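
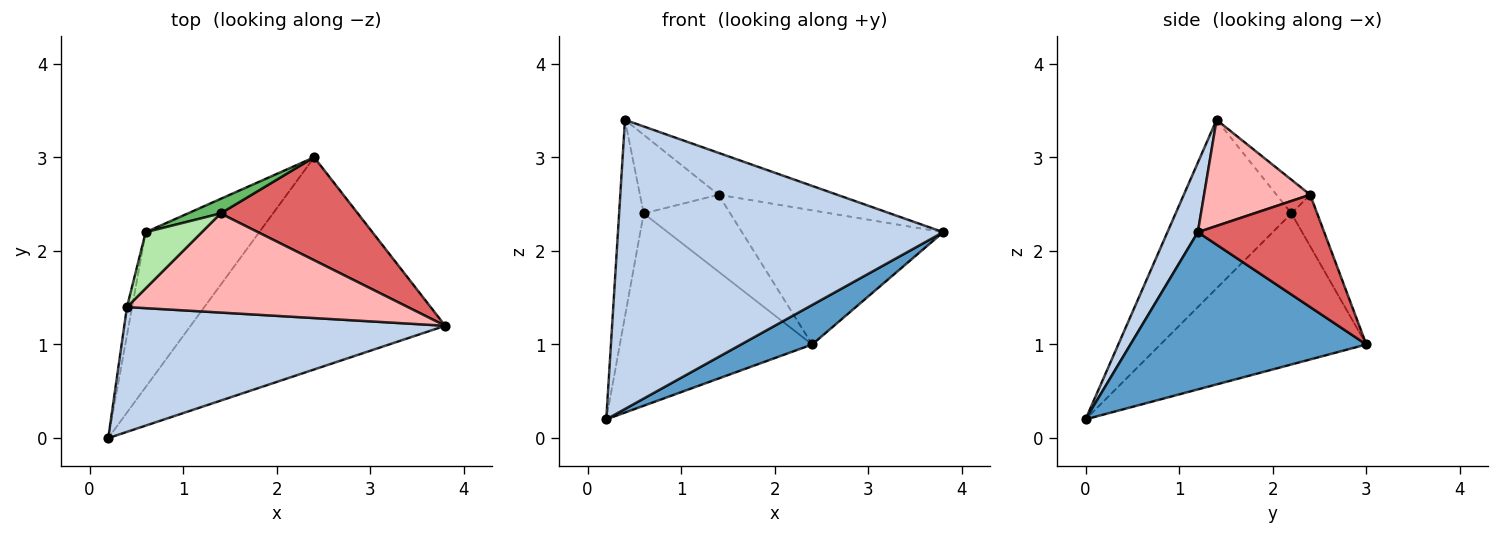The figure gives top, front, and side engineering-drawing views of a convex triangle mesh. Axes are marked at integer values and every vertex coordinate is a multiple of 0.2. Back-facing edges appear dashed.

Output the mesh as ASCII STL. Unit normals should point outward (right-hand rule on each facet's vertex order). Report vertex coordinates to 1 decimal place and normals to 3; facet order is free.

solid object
 facet normal 0.519 -0.157 -0.840
  outer loop
   vertex 2.4 3.0 1.0
   vertex 3.8 1.2 2.2
   vertex 0.2 0.0 0.2
  endloop
 endfacet
 facet normal 0.086 -0.915 0.395
  outer loop
   vertex 0.4 1.4 3.4
   vertex 0.2 0.0 0.2
   vertex 3.8 1.2 2.2
  endloop
 endfacet
 facet normal -0.640 0.598 -0.482
  outer loop
   vertex 0.6 2.2 2.4
   vertex 2.4 3.0 1.0
   vertex 0.2 0.0 0.2
  endloop
 endfacet
 facet normal -0.978 0.207 -0.030
  outer loop
   vertex 0.6 2.2 2.4
   vertex 0.2 0.0 0.2
   vertex 0.4 1.4 3.4
  endloop
 endfacet
 facet normal -0.280 0.943 0.178
  outer loop
   vertex 1.4 2.4 2.6
   vertex 2.4 3.0 1.0
   vertex 0.6 2.2 2.4
  endloop
 endfacet
 facet normal -0.329 0.768 0.549
  outer loop
   vertex 1.4 2.4 2.6
   vertex 0.6 2.2 2.4
   vertex 0.4 1.4 3.4
  endloop
 endfacet
 facet normal 0.446 0.710 0.545
  outer loop
   vertex 1.4 2.4 2.6
   vertex 3.8 1.2 2.2
   vertex 2.4 3.0 1.0
  endloop
 endfacet
 facet normal 0.329 0.367 0.870
  outer loop
   vertex 1.4 2.4 2.6
   vertex 0.4 1.4 3.4
   vertex 3.8 1.2 2.2
  endloop
 endfacet
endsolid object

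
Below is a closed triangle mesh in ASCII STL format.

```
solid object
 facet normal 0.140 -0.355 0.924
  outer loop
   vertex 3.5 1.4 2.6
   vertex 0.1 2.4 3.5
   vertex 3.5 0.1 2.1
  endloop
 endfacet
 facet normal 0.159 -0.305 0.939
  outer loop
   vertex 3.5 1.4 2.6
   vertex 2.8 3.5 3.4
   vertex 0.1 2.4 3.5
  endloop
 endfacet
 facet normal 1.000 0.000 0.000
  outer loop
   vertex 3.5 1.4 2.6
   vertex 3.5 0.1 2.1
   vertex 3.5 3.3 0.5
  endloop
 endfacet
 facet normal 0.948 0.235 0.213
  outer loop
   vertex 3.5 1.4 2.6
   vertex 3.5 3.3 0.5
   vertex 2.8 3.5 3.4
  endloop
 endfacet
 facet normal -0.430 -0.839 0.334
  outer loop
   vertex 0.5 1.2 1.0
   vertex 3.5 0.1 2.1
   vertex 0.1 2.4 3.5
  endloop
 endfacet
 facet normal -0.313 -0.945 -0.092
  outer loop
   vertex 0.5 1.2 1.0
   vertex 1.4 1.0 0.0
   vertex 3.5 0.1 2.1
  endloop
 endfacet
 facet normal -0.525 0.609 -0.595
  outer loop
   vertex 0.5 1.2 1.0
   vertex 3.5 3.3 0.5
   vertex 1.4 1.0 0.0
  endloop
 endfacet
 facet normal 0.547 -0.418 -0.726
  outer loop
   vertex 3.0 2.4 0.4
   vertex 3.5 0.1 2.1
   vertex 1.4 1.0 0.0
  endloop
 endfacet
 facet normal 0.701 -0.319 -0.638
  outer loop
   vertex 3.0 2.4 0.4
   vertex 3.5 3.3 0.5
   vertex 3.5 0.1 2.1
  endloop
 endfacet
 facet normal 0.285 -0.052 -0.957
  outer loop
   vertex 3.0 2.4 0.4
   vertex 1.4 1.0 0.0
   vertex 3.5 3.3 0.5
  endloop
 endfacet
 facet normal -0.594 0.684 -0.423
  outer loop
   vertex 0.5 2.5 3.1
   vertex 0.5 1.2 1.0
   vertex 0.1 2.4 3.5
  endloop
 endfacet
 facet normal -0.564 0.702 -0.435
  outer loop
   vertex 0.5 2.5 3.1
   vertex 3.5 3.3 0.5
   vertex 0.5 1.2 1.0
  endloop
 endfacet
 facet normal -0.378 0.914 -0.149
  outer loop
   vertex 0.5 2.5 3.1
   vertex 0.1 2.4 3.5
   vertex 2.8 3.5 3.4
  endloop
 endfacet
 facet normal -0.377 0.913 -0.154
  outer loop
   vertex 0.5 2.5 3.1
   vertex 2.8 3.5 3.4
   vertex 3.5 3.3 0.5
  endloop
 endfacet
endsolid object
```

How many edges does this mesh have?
21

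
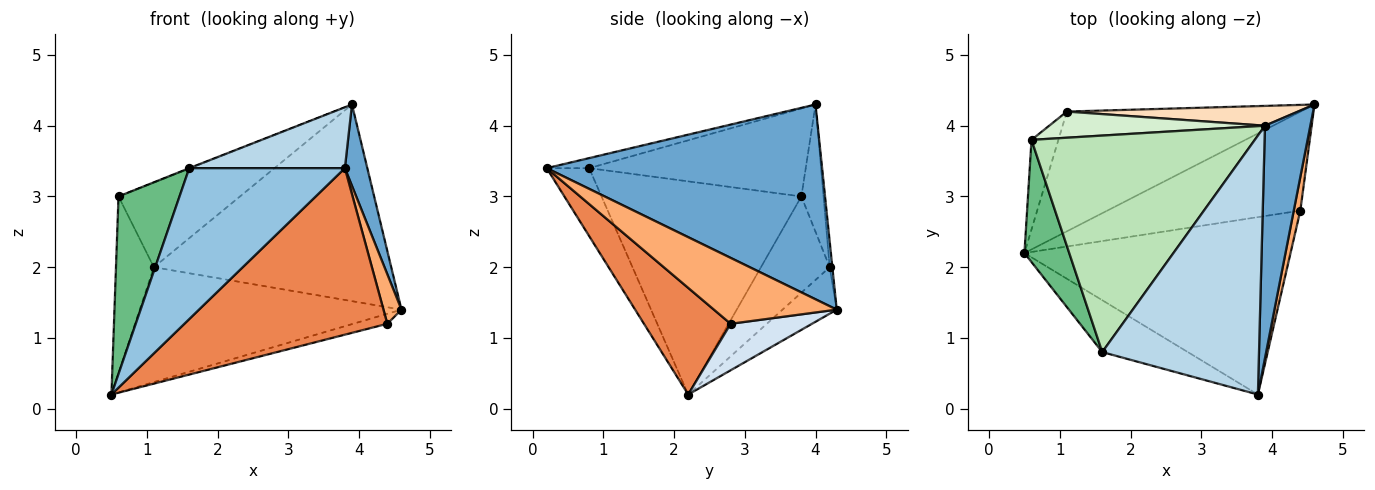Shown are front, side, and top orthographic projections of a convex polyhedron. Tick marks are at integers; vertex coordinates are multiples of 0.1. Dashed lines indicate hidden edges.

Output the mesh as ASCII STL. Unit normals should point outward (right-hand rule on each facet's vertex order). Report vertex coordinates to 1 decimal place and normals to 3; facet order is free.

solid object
 facet normal 0.971 -0.079 0.226
  outer loop
   vertex 3.9 4.0 4.3
   vertex 3.8 0.2 3.4
   vertex 4.6 4.3 1.4
  endloop
 endfacet
 facet normal -0.250 -0.916 -0.315
  outer loop
   vertex 1.6 0.8 3.4
   vertex 0.5 2.2 0.2
   vertex 3.8 0.2 3.4
  endloop
 endfacet
 facet normal -0.062 -0.228 0.972
  outer loop
   vertex 1.6 0.8 3.4
   vertex 3.8 0.2 3.4
   vertex 3.9 4.0 4.3
  endloop
 endfacet
 facet normal 0.233 0.098 -0.968
  outer loop
   vertex 4.4 2.8 1.2
   vertex 0.5 2.2 0.2
   vertex 4.6 4.3 1.4
  endloop
 endfacet
 facet normal 0.281 -0.657 -0.700
  outer loop
   vertex 4.4 2.8 1.2
   vertex 3.8 0.2 3.4
   vertex 0.5 2.2 0.2
  endloop
 endfacet
 facet normal 0.985 -0.144 0.098
  outer loop
   vertex 4.4 2.8 1.2
   vertex 4.6 4.3 1.4
   vertex 3.8 0.2 3.4
  endloop
 endfacet
 facet normal -0.142 0.685 -0.714
  outer loop
   vertex 1.1 4.2 2.0
   vertex 4.6 4.3 1.4
   vertex 0.5 2.2 0.2
  endloop
 endfacet
 facet normal -0.011 0.995 0.100
  outer loop
   vertex 1.1 4.2 2.0
   vertex 3.9 4.0 4.3
   vertex 4.6 4.3 1.4
  endloop
 endfacet
 facet normal -0.938 -0.286 0.197
  outer loop
   vertex 0.6 3.8 3.0
   vertex 0.5 2.2 0.2
   vertex 1.6 0.8 3.4
  endloop
 endfacet
 facet normal -0.851 0.469 -0.238
  outer loop
   vertex 0.6 3.8 3.0
   vertex 1.1 4.2 2.0
   vertex 0.5 2.2 0.2
  endloop
 endfacet
 facet normal -0.367 0.002 0.930
  outer loop
   vertex 0.6 3.8 3.0
   vertex 1.6 0.8 3.4
   vertex 3.9 4.0 4.3
  endloop
 endfacet
 facet normal -0.172 0.941 0.291
  outer loop
   vertex 0.6 3.8 3.0
   vertex 3.9 4.0 4.3
   vertex 1.1 4.2 2.0
  endloop
 endfacet
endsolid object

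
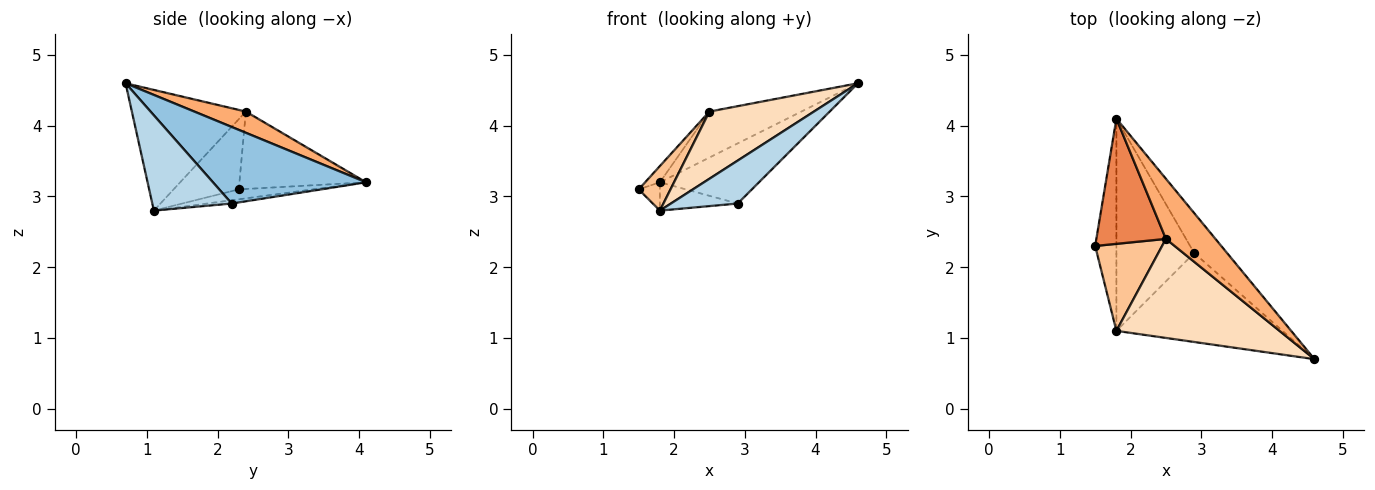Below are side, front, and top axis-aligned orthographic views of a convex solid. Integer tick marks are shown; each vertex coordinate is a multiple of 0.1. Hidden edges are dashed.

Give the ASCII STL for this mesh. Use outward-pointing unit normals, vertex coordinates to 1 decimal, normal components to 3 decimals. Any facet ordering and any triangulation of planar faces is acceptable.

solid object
 facet normal -0.420 0.120 -0.900
  outer loop
   vertex 1.8 1.1 2.8
   vertex 1.5 2.3 3.1
   vertex 1.8 4.1 3.2
  endloop
 endfacet
 facet normal 0.790 0.511 -0.339
  outer loop
   vertex 2.9 2.2 2.9
   vertex 1.8 4.1 3.2
   vertex 4.6 0.7 4.6
  endloop
 endfacet
 facet normal 0.459 -0.386 -0.800
  outer loop
   vertex 2.9 2.2 2.9
   vertex 4.6 0.7 4.6
   vertex 1.8 1.1 2.8
  endloop
 endfacet
 facet normal -0.042 0.132 -0.990
  outer loop
   vertex 2.9 2.2 2.9
   vertex 1.8 1.1 2.8
   vertex 1.8 4.1 3.2
  endloop
 endfacet
 facet normal -0.741 0.087 0.666
  outer loop
   vertex 2.5 2.4 4.2
   vertex 1.8 4.1 3.2
   vertex 1.5 2.3 3.1
  endloop
 endfacet
 facet normal 0.322 0.575 0.752
  outer loop
   vertex 2.5 2.4 4.2
   vertex 4.6 0.7 4.6
   vertex 1.8 4.1 3.2
  endloop
 endfacet
 facet normal -0.682 -0.333 0.651
  outer loop
   vertex 2.5 2.4 4.2
   vertex 1.5 2.3 3.1
   vertex 1.8 1.1 2.8
  endloop
 endfacet
 facet normal -0.522 -0.479 0.706
  outer loop
   vertex 2.5 2.4 4.2
   vertex 1.8 1.1 2.8
   vertex 4.6 0.7 4.6
  endloop
 endfacet
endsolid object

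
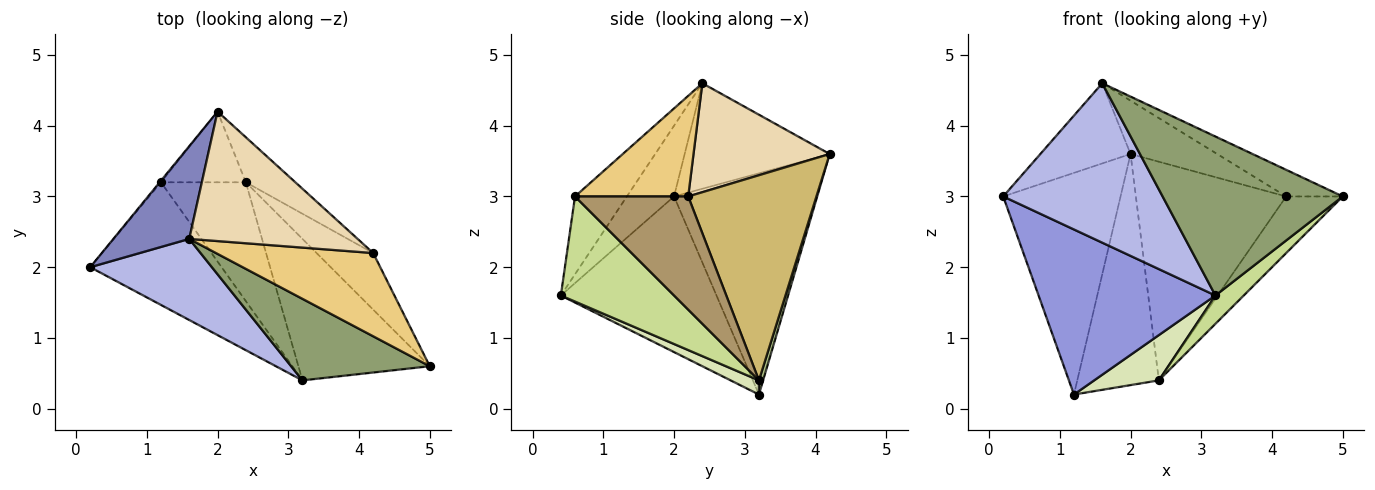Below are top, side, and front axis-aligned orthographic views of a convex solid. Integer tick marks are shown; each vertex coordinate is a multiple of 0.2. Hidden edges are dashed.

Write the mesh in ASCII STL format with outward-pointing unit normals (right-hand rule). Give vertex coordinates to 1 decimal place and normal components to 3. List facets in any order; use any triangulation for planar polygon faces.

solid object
 facet normal -0.773 0.634 -0.004
  outer loop
   vertex 1.2 3.2 0.2
   vertex 0.2 2.0 3.0
   vertex 2.0 4.2 3.6
  endloop
 endfacet
 facet normal -0.725 0.451 0.521
  outer loop
   vertex 1.6 2.4 4.6
   vertex 2.0 4.2 3.6
   vertex 0.2 2.0 3.0
  endloop
 endfacet
 facet normal -0.577 -0.656 -0.487
  outer loop
   vertex 3.2 0.4 1.6
   vertex 0.2 2.0 3.0
   vertex 1.2 3.2 0.2
  endloop
 endfacet
 facet normal -0.255 -0.862 0.439
  outer loop
   vertex 3.2 0.4 1.6
   vertex 1.6 2.4 4.6
   vertex 0.2 2.0 3.0
  endloop
 endfacet
 facet normal -0.248 -0.862 0.442
  outer loop
   vertex 3.2 0.4 1.6
   vertex 5.0 0.6 3.0
   vertex 1.6 2.4 4.6
  endloop
 endfacet
 facet normal 0.049 0.955 -0.292
  outer loop
   vertex 2.4 3.2 0.4
   vertex 1.2 3.2 0.2
   vertex 2.0 4.2 3.6
  endloop
 endfacet
 facet normal 0.617 -0.154 -0.772
  outer loop
   vertex 2.4 3.2 0.4
   vertex 5.0 0.6 3.0
   vertex 3.2 0.4 1.6
  endloop
 endfacet
 facet normal 0.154 -0.352 -0.923
  outer loop
   vertex 2.4 3.2 0.4
   vertex 3.2 0.4 1.6
   vertex 1.2 3.2 0.2
  endloop
 endfacet
 facet normal 0.816 0.408 -0.408
  outer loop
   vertex 4.2 2.2 3.0
   vertex 5.0 0.6 3.0
   vertex 2.4 3.2 0.4
  endloop
 endfacet
 facet normal 0.641 0.752 -0.155
  outer loop
   vertex 4.2 2.2 3.0
   vertex 2.4 3.2 0.4
   vertex 2.0 4.2 3.6
  endloop
 endfacet
 facet normal 0.520 0.260 0.813
  outer loop
   vertex 4.2 2.2 3.0
   vertex 1.6 2.4 4.6
   vertex 5.0 0.6 3.0
  endloop
 endfacet
 facet normal 0.513 0.327 0.793
  outer loop
   vertex 4.2 2.2 3.0
   vertex 2.0 4.2 3.6
   vertex 1.6 2.4 4.6
  endloop
 endfacet
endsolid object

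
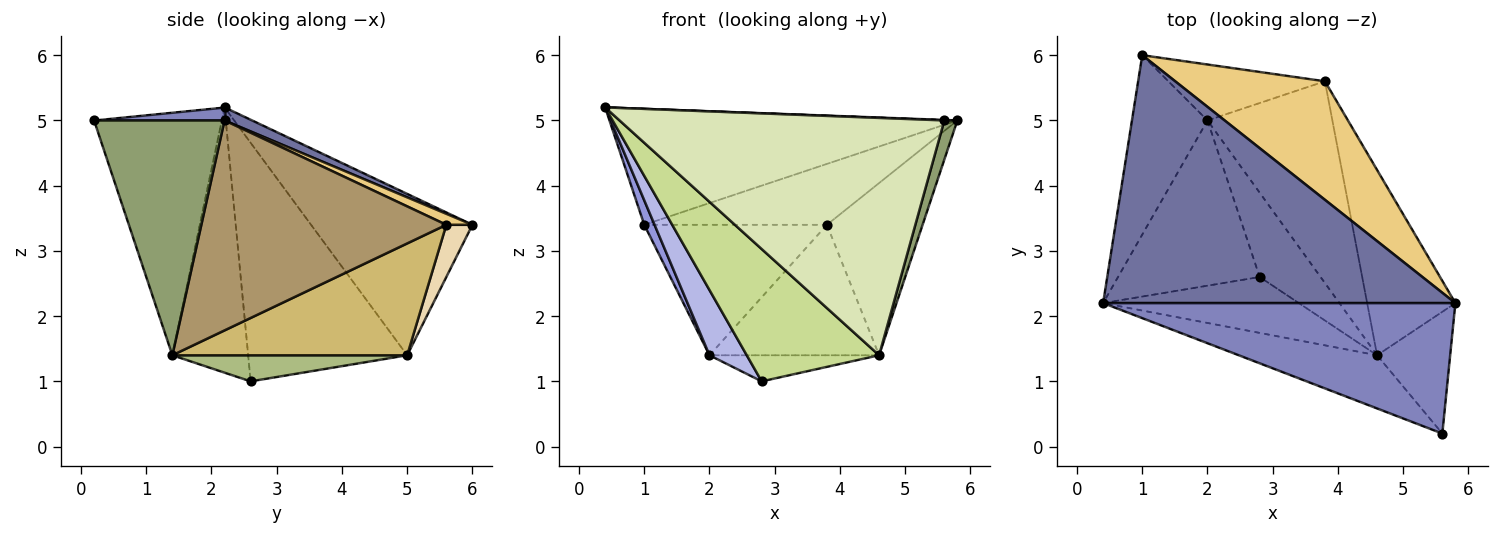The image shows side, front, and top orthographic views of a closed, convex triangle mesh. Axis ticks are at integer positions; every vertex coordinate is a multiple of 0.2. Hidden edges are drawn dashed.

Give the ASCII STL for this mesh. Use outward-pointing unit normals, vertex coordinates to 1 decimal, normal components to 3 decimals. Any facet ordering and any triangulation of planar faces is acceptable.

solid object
 facet normal 0.034 0.424 0.905
  outer loop
   vertex 1.0 6.0 3.4
   vertex 0.4 2.2 5.2
   vertex 5.8 2.2 5.0
  endloop
 endfacet
 facet normal 0.037 -0.004 0.999
  outer loop
   vertex 5.6 0.2 5.0
   vertex 5.8 2.2 5.0
   vertex 0.4 2.2 5.2
  endloop
 endfacet
 facet normal -0.904 -0.058 -0.423
  outer loop
   vertex 2.0 5.0 1.4
   vertex 0.4 2.2 5.2
   vertex 1.0 6.0 3.4
  endloop
 endfacet
 facet normal -0.843 -0.198 -0.500
  outer loop
   vertex 2.0 5.0 1.4
   vertex 2.8 2.6 1.0
   vertex 0.4 2.2 5.2
  endloop
 endfacet
 facet normal 0.951 -0.095 -0.296
  outer loop
   vertex 4.6 1.4 1.4
   vertex 5.8 2.2 5.0
   vertex 5.6 0.2 5.0
  endloop
 endfacet
 facet normal 0.379 0.274 -0.884
  outer loop
   vertex 4.6 1.4 1.4
   vertex 2.8 2.6 1.0
   vertex 2.0 5.0 1.4
  endloop
 endfacet
 facet normal -0.467 -0.815 -0.344
  outer loop
   vertex 4.6 1.4 1.4
   vertex 0.4 2.2 5.2
   vertex 2.8 2.6 1.0
  endloop
 endfacet
 facet normal -0.358 -0.911 -0.204
  outer loop
   vertex 4.6 1.4 1.4
   vertex 5.6 0.2 5.0
   vertex 0.4 2.2 5.2
  endloop
 endfacet
 facet normal 0.867 0.339 -0.364
  outer loop
   vertex 3.8 5.6 3.4
   vertex 5.8 2.2 5.0
   vertex 4.6 1.4 1.4
  endloop
 endfacet
 facet normal 0.601 0.434 -0.671
  outer loop
   vertex 3.8 5.6 3.4
   vertex 4.6 1.4 1.4
   vertex 2.0 5.0 1.4
  endloop
 endfacet
 facet normal 0.065 0.456 0.888
  outer loop
   vertex 3.8 5.6 3.4
   vertex 1.0 6.0 3.4
   vertex 5.8 2.2 5.0
  endloop
 endfacet
 facet normal 0.130 0.911 -0.391
  outer loop
   vertex 3.8 5.6 3.4
   vertex 2.0 5.0 1.4
   vertex 1.0 6.0 3.4
  endloop
 endfacet
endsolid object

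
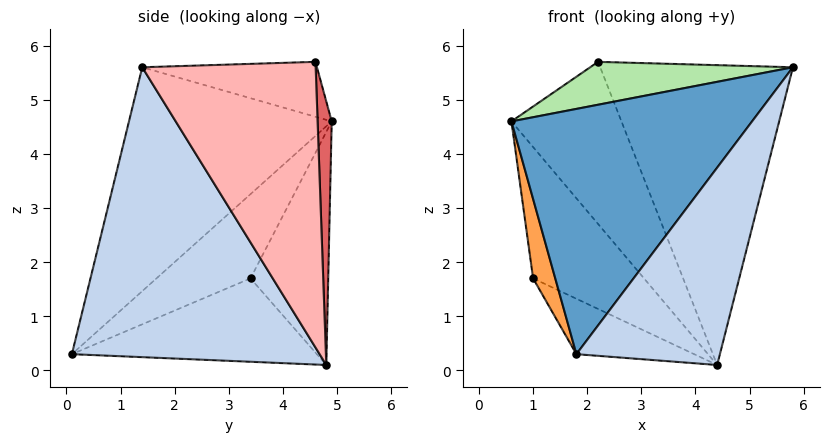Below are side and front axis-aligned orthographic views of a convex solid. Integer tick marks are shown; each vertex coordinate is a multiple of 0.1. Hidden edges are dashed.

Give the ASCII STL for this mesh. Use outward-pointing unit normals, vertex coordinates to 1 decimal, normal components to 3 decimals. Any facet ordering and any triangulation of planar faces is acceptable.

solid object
 facet normal -0.534 -0.634 0.559
  outer loop
   vertex 1.8 0.1 0.3
   vertex 5.8 1.4 5.6
   vertex 0.6 4.9 4.6
  endloop
 endfacet
 facet normal 0.765 -0.443 -0.468
  outer loop
   vertex 4.4 4.8 0.1
   vertex 5.8 1.4 5.6
   vertex 1.8 0.1 0.3
  endloop
 endfacet
 facet normal -0.973 -0.229 -0.016
  outer loop
   vertex 1.0 3.4 1.7
   vertex 1.8 0.1 0.3
   vertex 0.6 4.9 4.6
  endloop
 endfacet
 facet normal -0.513 0.732 -0.449
  outer loop
   vertex 1.0 3.4 1.7
   vertex 0.6 4.9 4.6
   vertex 4.4 4.8 0.1
  endloop
 endfacet
 facet normal -0.492 0.236 -0.838
  outer loop
   vertex 1.0 3.4 1.7
   vertex 4.4 4.8 0.1
   vertex 1.8 0.1 0.3
  endloop
 endfacet
 facet normal -0.524 -0.608 0.596
  outer loop
   vertex 2.2 4.6 5.7
   vertex 0.6 4.9 4.6
   vertex 5.8 1.4 5.6
  endloop
 endfacet
 facet normal 0.127 0.988 0.085
  outer loop
   vertex 2.2 4.6 5.7
   vertex 4.4 4.8 0.1
   vertex 0.6 4.9 4.6
  endloop
 endfacet
 facet normal 0.642 0.714 0.278
  outer loop
   vertex 2.2 4.6 5.7
   vertex 5.8 1.4 5.6
   vertex 4.4 4.8 0.1
  endloop
 endfacet
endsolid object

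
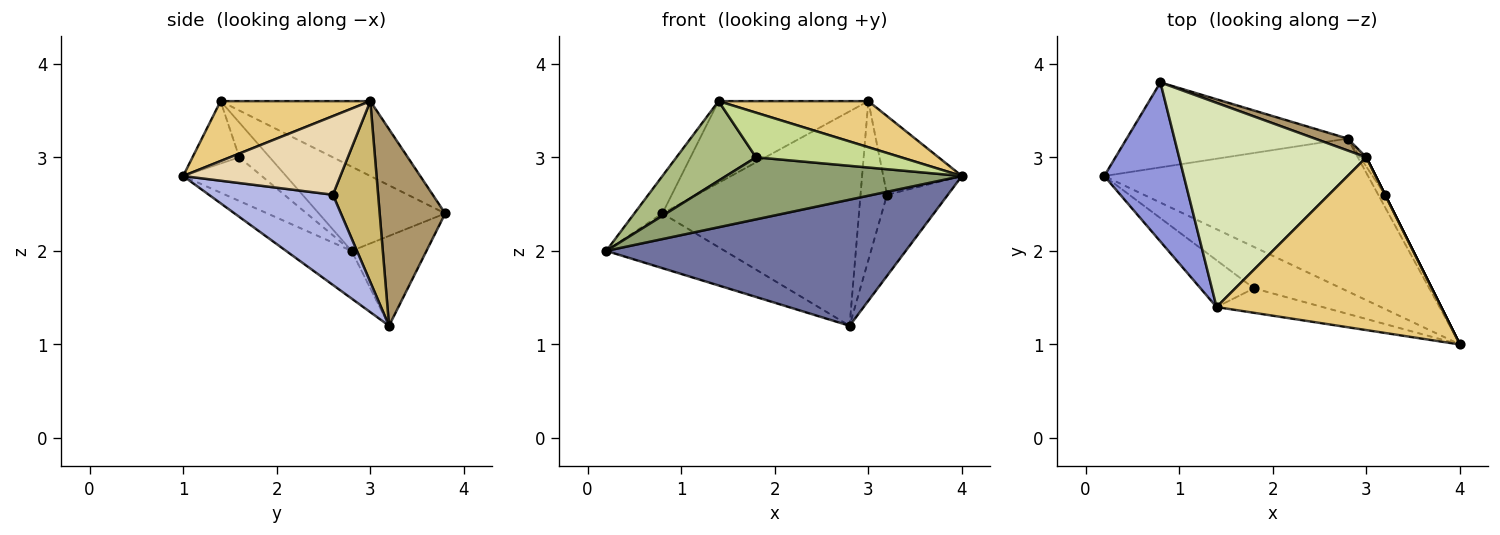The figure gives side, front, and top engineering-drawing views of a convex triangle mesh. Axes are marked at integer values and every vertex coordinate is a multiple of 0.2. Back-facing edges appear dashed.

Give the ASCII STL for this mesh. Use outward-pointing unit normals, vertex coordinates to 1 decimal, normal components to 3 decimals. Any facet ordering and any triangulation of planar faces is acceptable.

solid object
 facet normal -0.138 -0.631 -0.764
  outer loop
   vertex 2.8 3.2 1.2
   vertex 4.0 1.0 2.8
   vertex 0.2 2.8 2.0
  endloop
 endfacet
 facet normal -0.324 0.512 -0.795
  outer loop
   vertex 0.8 3.8 2.4
   vertex 2.8 3.2 1.2
   vertex 0.2 2.8 2.0
  endloop
 endfacet
 facet normal -0.718 0.159 0.678
  outer loop
   vertex 1.4 1.4 3.6
   vertex 0.8 3.8 2.4
   vertex 0.2 2.8 2.0
  endloop
 endfacet
 facet normal 0.896 0.439 -0.068
  outer loop
   vertex 3.2 2.6 2.6
   vertex 4.0 1.0 2.8
   vertex 2.8 3.2 1.2
  endloop
 endfacet
 facet normal -0.267 -0.802 -0.535
  outer loop
   vertex 1.8 1.6 3.0
   vertex 0.2 2.8 2.0
   vertex 4.0 1.0 2.8
  endloop
 endfacet
 facet normal -0.313 -0.819 -0.482
  outer loop
   vertex 1.8 1.6 3.0
   vertex 1.4 1.4 3.6
   vertex 0.2 2.8 2.0
  endloop
 endfacet
 facet normal -0.272 -0.844 -0.463
  outer loop
   vertex 1.8 1.6 3.0
   vertex 4.0 1.0 2.8
   vertex 1.4 1.4 3.6
  endloop
 endfacet
 facet normal -0.348 0.348 0.870
  outer loop
   vertex 3.0 3.0 3.6
   vertex 0.8 3.8 2.4
   vertex 1.4 1.4 3.6
  endloop
 endfacet
 facet normal 0.316 0.947 0.053
  outer loop
   vertex 3.0 3.0 3.6
   vertex 2.8 3.2 1.2
   vertex 0.8 3.8 2.4
  endloop
 endfacet
 facet normal 0.862 0.505 -0.030
  outer loop
   vertex 3.0 3.0 3.6
   vertex 3.2 2.6 2.6
   vertex 2.8 3.2 1.2
  endloop
 endfacet
 facet normal 0.250 -0.250 0.936
  outer loop
   vertex 3.0 3.0 3.6
   vertex 1.4 1.4 3.6
   vertex 4.0 1.0 2.8
  endloop
 endfacet
 facet normal 0.894 0.447 0.000
  outer loop
   vertex 3.0 3.0 3.6
   vertex 4.0 1.0 2.8
   vertex 3.2 2.6 2.6
  endloop
 endfacet
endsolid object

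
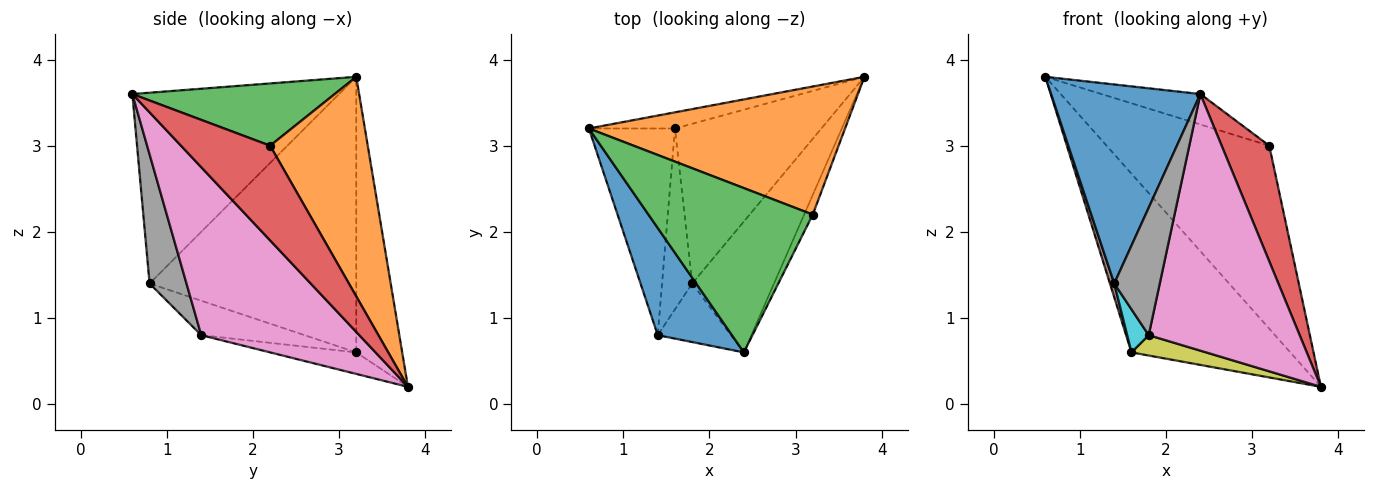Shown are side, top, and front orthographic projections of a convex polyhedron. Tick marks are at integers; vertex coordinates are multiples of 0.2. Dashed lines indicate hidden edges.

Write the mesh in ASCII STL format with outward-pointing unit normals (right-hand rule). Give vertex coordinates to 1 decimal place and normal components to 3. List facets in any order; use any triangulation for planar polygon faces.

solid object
 facet normal -0.773 -0.558 0.301
  outer loop
   vertex 1.4 0.8 1.4
   vertex 2.4 0.6 3.6
   vertex 0.6 3.2 3.8
  endloop
 endfacet
 facet normal 0.441 0.735 0.515
  outer loop
   vertex 3.2 2.2 3.0
   vertex 3.8 3.8 0.2
   vertex 0.6 3.2 3.8
  endloop
 endfacet
 facet normal 0.349 0.171 0.921
  outer loop
   vertex 3.2 2.2 3.0
   vertex 0.6 3.2 3.8
   vertex 2.4 0.6 3.6
  endloop
 endfacet
 facet normal 0.879 -0.470 -0.080
  outer loop
   vertex 3.2 2.2 3.0
   vertex 2.4 0.6 3.6
   vertex 3.8 3.8 0.2
  endloop
 endfacet
 facet normal -0.277 0.957 -0.086
  outer loop
   vertex 1.6 3.2 0.6
   vertex 0.6 3.2 3.8
   vertex 3.8 3.8 0.2
  endloop
 endfacet
 facet normal -0.954 -0.020 -0.298
  outer loop
   vertex 1.6 3.2 0.6
   vertex 1.4 0.8 1.4
   vertex 0.6 3.2 3.8
  endloop
 endfacet
 facet normal 0.682 -0.651 -0.332
  outer loop
   vertex 1.8 1.4 0.8
   vertex 3.8 3.8 0.2
   vertex 2.4 0.6 3.6
  endloop
 endfacet
 facet normal 0.593 -0.732 -0.336
  outer loop
   vertex 1.8 1.4 0.8
   vertex 2.4 0.6 3.6
   vertex 1.4 0.8 1.4
  endloop
 endfacet
 facet normal -0.144 -0.125 -0.982
  outer loop
   vertex 1.8 1.4 0.8
   vertex 1.6 3.2 0.6
   vertex 3.8 3.8 0.2
  endloop
 endfacet
 facet normal -0.743 -0.155 -0.651
  outer loop
   vertex 1.8 1.4 0.8
   vertex 1.4 0.8 1.4
   vertex 1.6 3.2 0.6
  endloop
 endfacet
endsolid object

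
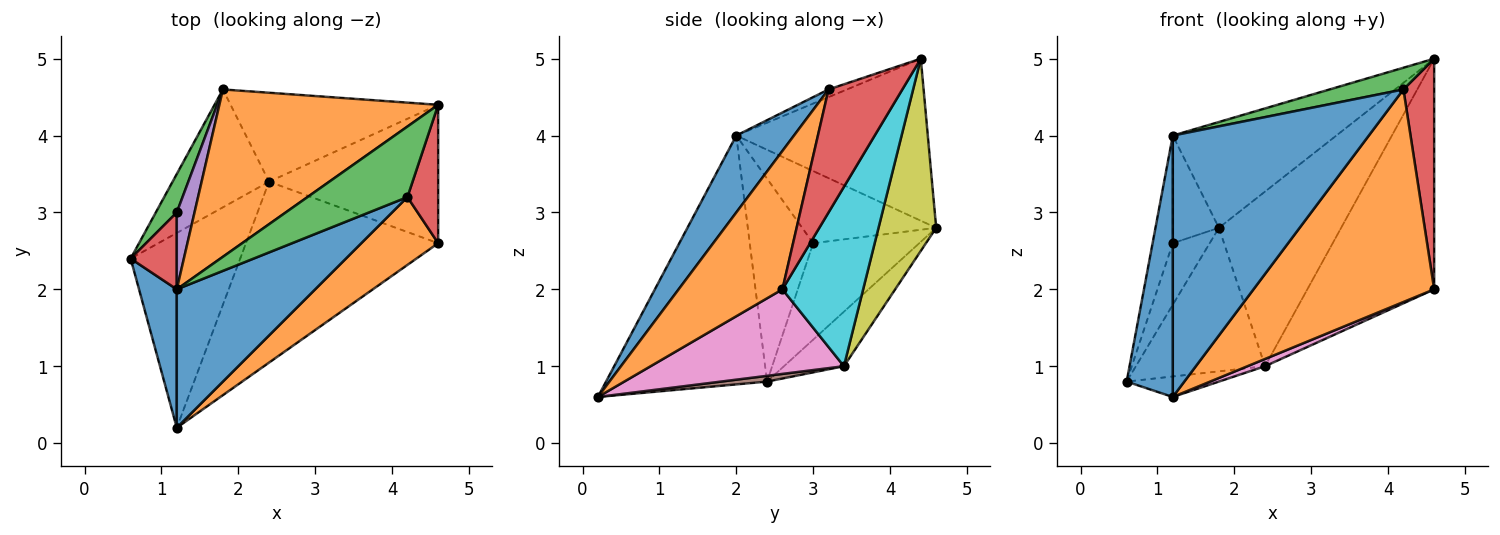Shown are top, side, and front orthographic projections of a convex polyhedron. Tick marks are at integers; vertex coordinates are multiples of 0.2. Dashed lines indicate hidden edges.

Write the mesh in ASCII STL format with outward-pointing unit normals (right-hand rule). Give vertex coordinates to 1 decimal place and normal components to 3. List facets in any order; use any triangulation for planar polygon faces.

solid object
 facet normal -0.951 -0.273 0.144
  outer loop
   vertex 1.2 2.0 4.0
   vertex 0.6 2.4 0.8
   vertex 1.2 0.2 0.6
  endloop
 endfacet
 facet normal -0.531 0.453 0.716
  outer loop
   vertex 1.2 2.0 4.0
   vertex 4.6 4.4 5.0
   vertex 1.8 4.6 2.8
  endloop
 endfacet
 facet normal -0.925 0.322 0.201
  outer loop
   vertex 1.2 3.0 2.6
   vertex 1.8 4.6 2.8
   vertex 0.6 2.4 0.8
  endloop
 endfacet
 facet normal -0.931 0.296 0.212
  outer loop
   vertex 1.2 3.0 2.6
   vertex 0.6 2.4 0.8
   vertex 1.2 2.0 4.0
  endloop
 endfacet
 facet normal -0.921 0.317 0.226
  outer loop
   vertex 1.2 3.0 2.6
   vertex 1.2 2.0 4.0
   vertex 1.8 4.6 2.8
  endloop
 endfacet
 facet normal 0.052 0.105 -0.993
  outer loop
   vertex 2.4 3.4 1.0
   vertex 1.2 0.2 0.6
   vertex 0.6 2.4 0.8
  endloop
 endfacet
 facet normal 0.402 -0.037 -0.915
  outer loop
   vertex 2.4 3.4 1.0
   vertex 4.6 2.6 2.0
   vertex 1.2 0.2 0.6
  endloop
 endfacet
 facet normal -0.338 0.727 -0.597
  outer loop
   vertex 2.4 3.4 1.0
   vertex 0.6 2.4 0.8
   vertex 1.8 4.6 2.8
  endloop
 endfacet
 facet normal 0.387 0.821 -0.418
  outer loop
   vertex 2.4 3.4 1.0
   vertex 1.8 4.6 2.8
   vertex 4.6 4.4 5.0
  endloop
 endfacet
 facet normal 0.479 0.753 -0.452
  outer loop
   vertex 2.4 3.4 1.0
   vertex 4.6 4.4 5.0
   vertex 4.6 2.6 2.0
  endloop
 endfacet
 facet normal 0.252 -0.855 0.453
  outer loop
   vertex 4.2 3.2 4.6
   vertex 1.2 2.0 4.0
   vertex 1.2 0.2 0.6
  endloop
 endfacet
 facet normal 0.480 -0.836 0.267
  outer loop
   vertex 4.2 3.2 4.6
   vertex 1.2 0.2 0.6
   vertex 4.6 2.6 2.0
  endloop
 endfacet
 facet normal -0.073 -0.293 0.953
  outer loop
   vertex 4.2 3.2 4.6
   vertex 4.6 4.4 5.0
   vertex 1.2 2.0 4.0
  endloop
 endfacet
 facet normal 0.899 -0.375 0.225
  outer loop
   vertex 4.2 3.2 4.6
   vertex 4.6 2.6 2.0
   vertex 4.6 4.4 5.0
  endloop
 endfacet
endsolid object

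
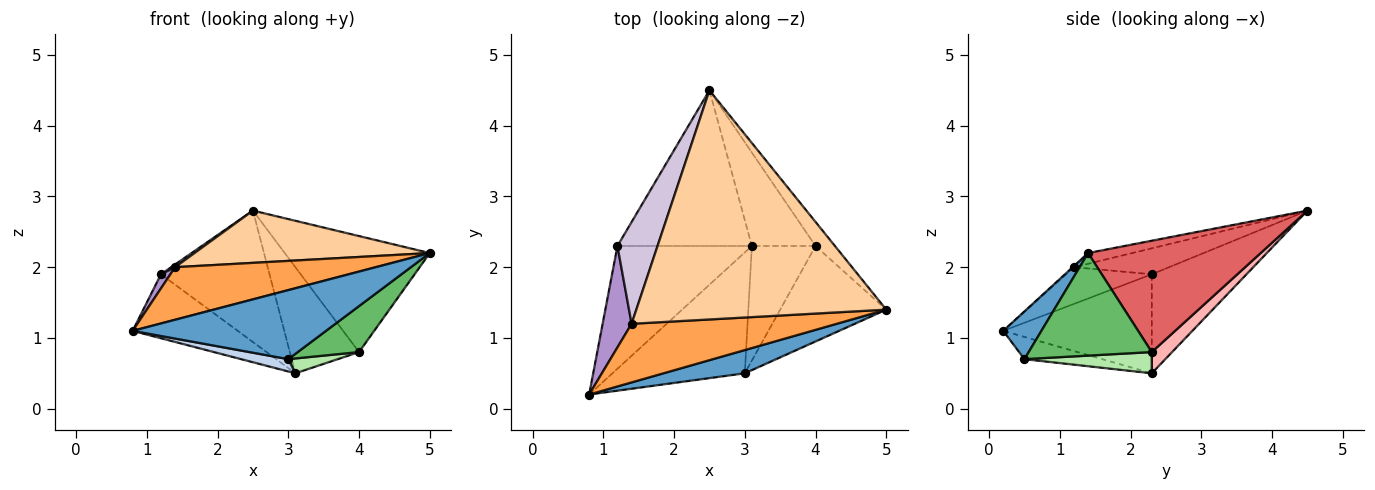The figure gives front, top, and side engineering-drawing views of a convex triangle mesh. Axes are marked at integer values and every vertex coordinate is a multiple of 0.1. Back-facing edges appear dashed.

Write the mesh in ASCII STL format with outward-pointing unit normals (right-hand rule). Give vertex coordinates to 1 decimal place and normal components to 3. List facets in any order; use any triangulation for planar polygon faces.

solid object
 facet normal 0.184 -0.932 0.314
  outer loop
   vertex 3.0 0.5 0.7
   vertex 5.0 1.4 2.2
   vertex 0.8 0.2 1.1
  endloop
 endfacet
 facet normal -0.165 -0.100 -0.981
  outer loop
   vertex 3.0 0.5 0.7
   vertex 0.8 0.2 1.1
   vertex 3.1 2.3 0.5
  endloop
 endfacet
 facet normal -0.004 -0.668 0.745
  outer loop
   vertex 1.4 1.2 2.0
   vertex 0.8 0.2 1.1
   vertex 5.0 1.4 2.2
  endloop
 endfacet
 facet normal -0.042 -0.222 0.974
  outer loop
   vertex 1.4 1.2 2.0
   vertex 5.0 1.4 2.2
   vertex 2.5 4.5 2.8
  endloop
 endfacet
 facet normal 0.657 -0.327 -0.679
  outer loop
   vertex 4.0 2.3 0.8
   vertex 5.0 1.4 2.2
   vertex 3.0 0.5 0.7
  endloop
 endfacet
 facet normal 0.314 -0.122 -0.942
  outer loop
   vertex 4.0 2.3 0.8
   vertex 3.0 0.5 0.7
   vertex 3.1 2.3 0.5
  endloop
 endfacet
 facet normal 0.759 0.638 -0.132
  outer loop
   vertex 4.0 2.3 0.8
   vertex 2.5 4.5 2.8
   vertex 5.0 1.4 2.2
  endloop
 endfacet
 facet normal 0.215 0.733 -0.645
  outer loop
   vertex 4.0 2.3 0.8
   vertex 3.1 2.3 0.5
   vertex 2.5 4.5 2.8
  endloop
 endfacet
 facet normal -0.782 -0.086 0.617
  outer loop
   vertex 1.2 2.3 1.9
   vertex 0.8 0.2 1.1
   vertex 1.4 1.2 2.0
  endloop
 endfacet
 facet normal -0.543 -0.022 0.839
  outer loop
   vertex 1.2 2.3 1.9
   vertex 1.4 1.2 2.0
   vertex 2.5 4.5 2.8
  endloop
 endfacet
 facet normal -0.547 0.387 -0.742
  outer loop
   vertex 1.2 2.3 1.9
   vertex 3.1 2.3 0.5
   vertex 0.8 0.2 1.1
  endloop
 endfacet
 facet normal -0.491 0.562 -0.666
  outer loop
   vertex 1.2 2.3 1.9
   vertex 2.5 4.5 2.8
   vertex 3.1 2.3 0.5
  endloop
 endfacet
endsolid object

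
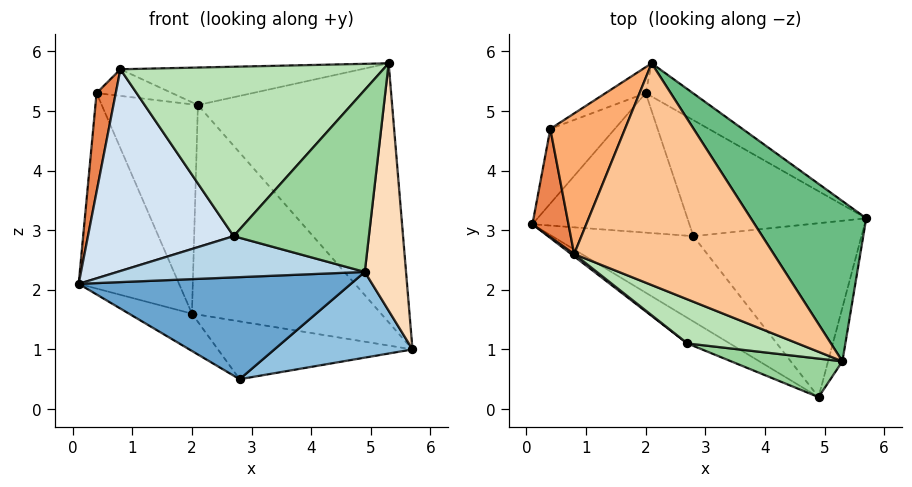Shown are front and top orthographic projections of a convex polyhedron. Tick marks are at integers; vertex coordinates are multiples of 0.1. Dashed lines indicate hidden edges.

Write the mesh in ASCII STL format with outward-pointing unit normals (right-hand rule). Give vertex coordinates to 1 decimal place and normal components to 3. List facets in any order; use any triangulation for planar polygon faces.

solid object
 facet normal -0.400 -0.703 -0.588
  outer loop
   vertex 2.8 2.9 0.5
   vertex 4.9 0.2 2.3
   vertex 0.1 3.1 2.1
  endloop
 endfacet
 facet normal 0.196 -0.433 -0.879
  outer loop
   vertex 2.8 2.9 0.5
   vertex 5.7 3.2 1.0
   vertex 4.9 0.2 2.3
  endloop
 endfacet
 facet normal -0.441 -0.763 -0.473
  outer loop
   vertex 2.7 1.1 2.9
   vertex 0.1 3.1 2.1
   vertex 4.9 0.2 2.3
  endloop
 endfacet
 facet normal -0.611 -0.791 0.009
  outer loop
   vertex 2.7 1.1 2.9
   vertex 0.8 2.6 5.7
   vertex 0.1 3.1 2.1
  endloop
 endfacet
 facet normal -0.974 -0.153 0.168
  outer loop
   vertex 0.4 4.7 5.3
   vertex 0.1 3.1 2.1
   vertex 0.8 2.6 5.7
  endloop
 endfacet
 facet normal -0.005 0.186 0.982
  outer loop
   vertex 0.4 4.7 5.3
   vertex 0.8 2.6 5.7
   vertex 2.1 5.8 5.1
  endloop
 endfacet
 facet normal 0.045 0.167 0.985
  outer loop
   vertex 5.3 0.8 5.8
   vertex 2.1 5.8 5.1
   vertex 0.8 2.6 5.7
  endloop
 endfacet
 facet normal 0.958 -0.282 -0.061
  outer loop
   vertex 5.3 0.8 5.8
   vertex 4.9 0.2 2.3
   vertex 5.7 3.2 1.0
  endloop
 endfacet
 facet normal 0.772 0.541 0.335
  outer loop
   vertex 5.3 0.8 5.8
   vertex 5.7 3.2 1.0
   vertex 2.1 5.8 5.1
  endloop
 endfacet
 facet normal -0.325 -0.925 0.196
  outer loop
   vertex 5.3 0.8 5.8
   vertex 2.7 1.1 2.9
   vertex 4.9 0.2 2.3
  endloop
 endfacet
 facet normal -0.366 -0.901 0.235
  outer loop
   vertex 5.3 0.8 5.8
   vertex 0.8 2.6 5.7
   vertex 2.7 1.1 2.9
  endloop
 endfacet
 facet normal 0.472 0.871 -0.138
  outer loop
   vertex 2.0 5.3 1.6
   vertex 2.1 5.8 5.1
   vertex 5.7 3.2 1.0
  endloop
 endfacet
 facet normal 0.108 0.444 -0.890
  outer loop
   vertex 2.0 5.3 1.6
   vertex 5.7 3.2 1.0
   vertex 2.8 2.9 0.5
  endloop
 endfacet
 facet normal -0.484 0.226 -0.845
  outer loop
   vertex 2.0 5.3 1.6
   vertex 2.8 2.9 0.5
   vertex 0.1 3.1 2.1
  endloop
 endfacet
 facet normal -0.762 0.605 -0.231
  outer loop
   vertex 2.0 5.3 1.6
   vertex 0.1 3.1 2.1
   vertex 0.4 4.7 5.3
  endloop
 endfacet
 facet normal -0.549 0.830 -0.103
  outer loop
   vertex 2.0 5.3 1.6
   vertex 0.4 4.7 5.3
   vertex 2.1 5.8 5.1
  endloop
 endfacet
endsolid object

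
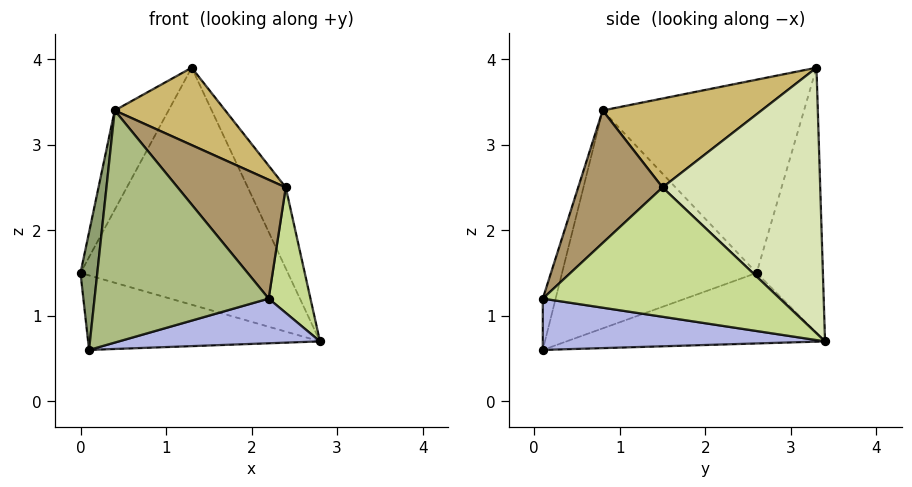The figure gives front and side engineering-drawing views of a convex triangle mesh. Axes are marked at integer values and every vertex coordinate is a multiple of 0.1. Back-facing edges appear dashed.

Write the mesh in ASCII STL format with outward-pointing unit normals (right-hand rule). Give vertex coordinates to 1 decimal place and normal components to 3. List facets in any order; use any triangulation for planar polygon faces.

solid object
 facet normal -0.302 0.947 -0.112
  outer loop
   vertex 1.3 3.3 3.9
   vertex 2.8 3.4 0.7
   vertex 0.0 2.6 1.5
  endloop
 endfacet
 facet normal -0.882 0.236 0.409
  outer loop
   vertex 0.4 0.8 3.4
   vertex 1.3 3.3 3.9
   vertex 0.0 2.6 1.5
  endloop
 endfacet
 facet normal -0.341 0.306 -0.889
  outer loop
   vertex 0.1 0.1 0.6
   vertex 0.0 2.6 1.5
   vertex 2.8 3.4 0.7
  endloop
 endfacet
 facet normal 0.270 -0.192 -0.944
  outer loop
   vertex 0.1 0.1 0.6
   vertex 2.8 3.4 0.7
   vertex 2.2 0.1 1.2
  endloop
 endfacet
 facet normal -0.988 -0.085 0.127
  outer loop
   vertex 0.1 0.1 0.6
   vertex 0.4 0.8 3.4
   vertex 0.0 2.6 1.5
  endloop
 endfacet
 facet normal -0.071 -0.966 0.249
  outer loop
   vertex 0.1 0.1 0.6
   vertex 2.2 0.1 1.2
   vertex 0.4 0.8 3.4
  endloop
 endfacet
 facet normal 0.984 -0.174 0.036
  outer loop
   vertex 2.4 1.5 2.5
   vertex 2.2 0.1 1.2
   vertex 2.8 3.4 0.7
  endloop
 endfacet
 facet normal 0.882 0.212 0.420
  outer loop
   vertex 2.4 1.5 2.5
   vertex 2.8 3.4 0.7
   vertex 1.3 3.3 3.9
  endloop
 endfacet
 facet normal 0.491 -0.629 0.602
  outer loop
   vertex 2.4 1.5 2.5
   vertex 0.4 0.8 3.4
   vertex 2.2 0.1 1.2
  endloop
 endfacet
 facet normal 0.482 -0.335 0.810
  outer loop
   vertex 2.4 1.5 2.5
   vertex 1.3 3.3 3.9
   vertex 0.4 0.8 3.4
  endloop
 endfacet
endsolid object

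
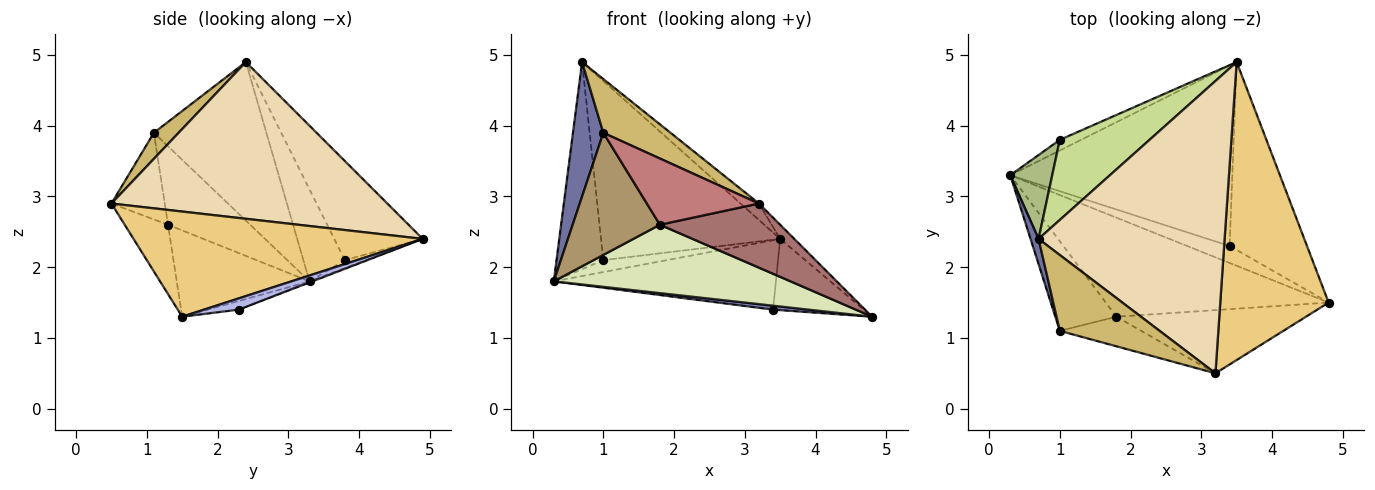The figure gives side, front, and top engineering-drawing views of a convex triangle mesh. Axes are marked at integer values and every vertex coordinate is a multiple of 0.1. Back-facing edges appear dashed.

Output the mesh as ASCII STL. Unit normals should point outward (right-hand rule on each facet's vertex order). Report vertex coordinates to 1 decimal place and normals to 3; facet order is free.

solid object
 facet normal -0.964 -0.260 0.049
  outer loop
   vertex 1.0 1.1 3.9
   vertex 0.7 2.4 4.9
   vertex 0.3 3.3 1.8
  endloop
 endfacet
 facet normal -0.195 -0.221 -0.956
  outer loop
   vertex 3.4 2.3 1.4
   vertex 4.8 1.5 1.3
   vertex 0.3 3.3 1.8
  endloop
 endfacet
 facet normal -0.005 0.359 -0.933
  outer loop
   vertex 3.4 2.3 1.4
   vertex 0.3 3.3 1.8
   vertex 3.5 4.9 2.4
  endloop
 endfacet
 facet normal 0.135 0.351 -0.927
  outer loop
   vertex 3.4 2.3 1.4
   vertex 3.5 4.9 2.4
   vertex 4.8 1.5 1.3
  endloop
 endfacet
 facet normal -0.242 0.725 -0.645
  outer loop
   vertex 1.0 3.8 2.1
   vertex 3.5 4.9 2.4
   vertex 0.3 3.3 1.8
  endloop
 endfacet
 facet normal -0.635 0.716 0.290
  outer loop
   vertex 1.0 3.8 2.1
   vertex 0.3 3.3 1.8
   vertex 0.7 2.4 4.9
  endloop
 endfacet
 facet normal -0.411 0.832 0.372
  outer loop
   vertex 1.0 3.8 2.1
   vertex 0.7 2.4 4.9
   vertex 3.5 4.9 2.4
  endloop
 endfacet
 facet normal -0.304 -0.541 -0.784
  outer loop
   vertex 1.8 1.3 2.6
   vertex 0.3 3.3 1.8
   vertex 4.8 1.5 1.3
  endloop
 endfacet
 facet normal -0.605 -0.642 -0.471
  outer loop
   vertex 1.8 1.3 2.6
   vertex 1.0 1.1 3.9
   vertex 0.3 3.3 1.8
  endloop
 endfacet
 facet normal 0.208 -0.566 0.798
  outer loop
   vertex 3.2 0.5 2.9
   vertex 0.7 2.4 4.9
   vertex 1.0 1.1 3.9
  endloop
 endfacet
 facet normal 0.696 0.034 0.717
  outer loop
   vertex 3.2 0.5 2.9
   vertex 4.8 1.5 1.3
   vertex 3.5 4.9 2.4
  endloop
 endfacet
 facet normal 0.644 0.043 0.764
  outer loop
   vertex 3.2 0.5 2.9
   vertex 3.5 4.9 2.4
   vertex 0.7 2.4 4.9
  endloop
 endfacet
 facet normal -0.249 -0.690 -0.680
  outer loop
   vertex 3.2 0.5 2.9
   vertex 1.8 1.3 2.6
   vertex 4.8 1.5 1.3
  endloop
 endfacet
 facet normal -0.398 -0.837 -0.374
  outer loop
   vertex 3.2 0.5 2.9
   vertex 1.0 1.1 3.9
   vertex 1.8 1.3 2.6
  endloop
 endfacet
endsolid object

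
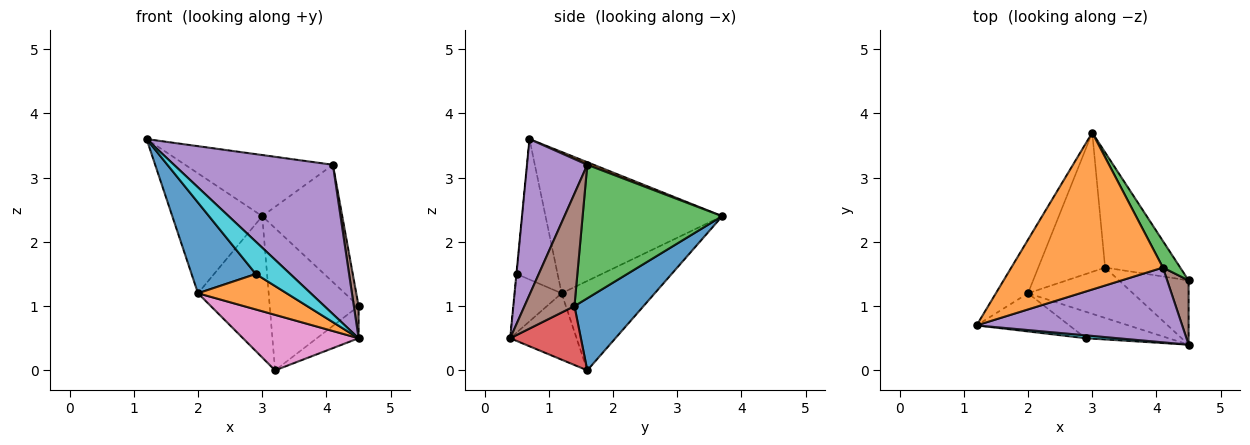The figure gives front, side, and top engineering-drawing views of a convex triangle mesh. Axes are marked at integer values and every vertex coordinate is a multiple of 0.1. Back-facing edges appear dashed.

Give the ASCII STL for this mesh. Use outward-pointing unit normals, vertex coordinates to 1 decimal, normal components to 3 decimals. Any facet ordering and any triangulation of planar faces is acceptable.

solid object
 facet normal 0.517 0.665 -0.539
  outer loop
   vertex 3.2 1.6 0.0
   vertex 3.0 3.7 2.4
   vertex 4.5 1.4 1.0
  endloop
 endfacet
 facet normal 0.016 0.363 0.932
  outer loop
   vertex 4.1 1.6 3.2
   vertex 3.0 3.7 2.4
   vertex 1.2 0.7 3.6
  endloop
 endfacet
 facet normal 0.862 0.494 0.112
  outer loop
   vertex 4.1 1.6 3.2
   vertex 4.5 1.4 1.0
   vertex 3.0 3.7 2.4
  endloop
 endfacet
 facet normal 0.603 0.357 -0.713
  outer loop
   vertex 4.5 0.4 0.5
   vertex 3.2 1.6 0.0
   vertex 4.5 1.4 1.0
  endloop
 endfacet
 facet normal 0.321 -0.847 0.424
  outer loop
   vertex 4.5 0.4 0.5
   vertex 4.1 1.6 3.2
   vertex 1.2 0.7 3.6
  endloop
 endfacet
 facet normal 0.978 -0.093 0.186
  outer loop
   vertex 4.5 0.4 0.5
   vertex 4.5 1.4 1.0
   vertex 4.1 1.6 3.2
  endloop
 endfacet
 facet normal -0.391 -0.682 -0.618
  outer loop
   vertex 2.0 1.2 1.2
   vertex 3.2 1.6 0.0
   vertex 4.5 0.4 0.5
  endloop
 endfacet
 facet normal -0.873 0.445 -0.199
  outer loop
   vertex 2.0 1.2 1.2
   vertex 1.2 0.7 3.6
   vertex 3.0 3.7 2.4
  endloop
 endfacet
 facet normal -0.685 0.519 -0.511
  outer loop
   vertex 2.0 1.2 1.2
   vertex 3.0 3.7 2.4
   vertex 3.2 1.6 0.0
  endloop
 endfacet
 facet normal -0.006 -0.996 0.090
  outer loop
   vertex 2.9 0.5 1.5
   vertex 4.5 0.4 0.5
   vertex 1.2 0.7 3.6
  endloop
 endfacet
 facet normal -0.507 -0.795 -0.334
  outer loop
   vertex 2.9 0.5 1.5
   vertex 1.2 0.7 3.6
   vertex 2.0 1.2 1.2
  endloop
 endfacet
 facet normal -0.390 -0.738 -0.551
  outer loop
   vertex 2.9 0.5 1.5
   vertex 2.0 1.2 1.2
   vertex 4.5 0.4 0.5
  endloop
 endfacet
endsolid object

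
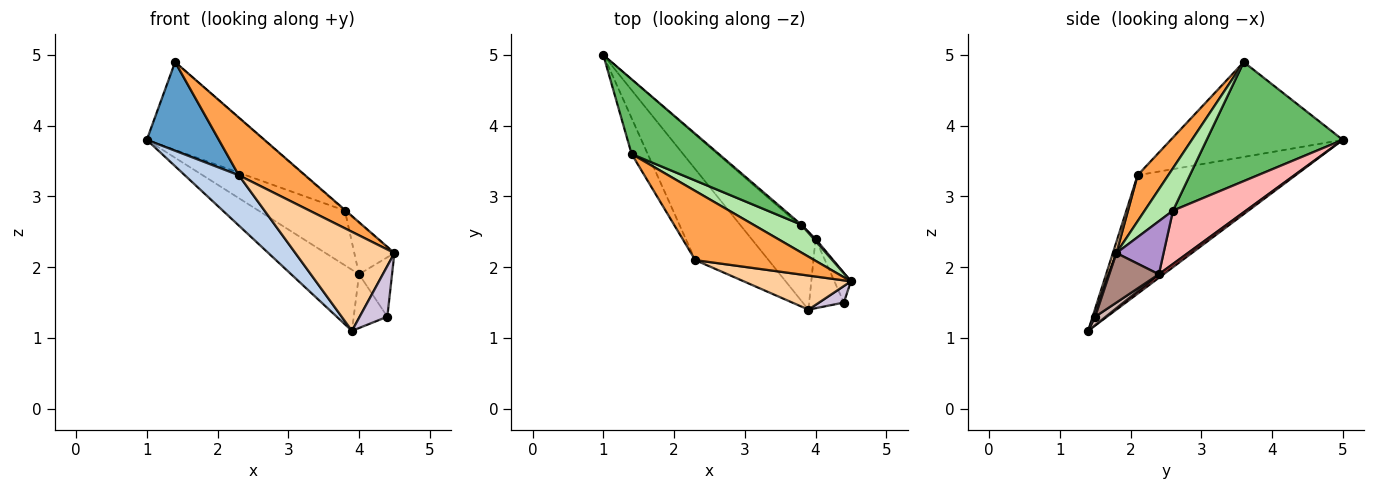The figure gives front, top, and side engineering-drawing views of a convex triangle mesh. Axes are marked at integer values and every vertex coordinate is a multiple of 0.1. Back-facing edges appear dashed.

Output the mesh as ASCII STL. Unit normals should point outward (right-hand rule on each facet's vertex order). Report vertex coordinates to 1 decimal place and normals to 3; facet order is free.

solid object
 facet normal -0.911 -0.382 -0.155
  outer loop
   vertex 2.3 2.1 3.3
   vertex 1.4 3.6 4.9
   vertex 1.0 5.0 3.8
  endloop
 endfacet
 facet normal -0.817 -0.279 -0.505
  outer loop
   vertex 2.3 2.1 3.3
   vertex 1.0 5.0 3.8
   vertex 3.9 1.4 1.1
  endloop
 endfacet
 facet normal 0.284 -0.615 0.736
  outer loop
   vertex 2.3 2.1 3.3
   vertex 4.5 1.8 2.2
   vertex 1.4 3.6 4.9
  endloop
 endfacet
 facet normal 0.034 -0.945 0.325
  outer loop
   vertex 2.3 2.1 3.3
   vertex 3.9 1.4 1.1
   vertex 4.5 1.8 2.2
  endloop
 endfacet
 facet normal 0.662 0.571 0.485
  outer loop
   vertex 3.8 2.6 2.8
   vertex 1.0 5.0 3.8
   vertex 1.4 3.6 4.9
  endloop
 endfacet
 facet normal 0.663 0.018 0.749
  outer loop
   vertex 3.8 2.6 2.8
   vertex 1.4 3.6 4.9
   vertex 4.5 1.8 2.2
  endloop
 endfacet
 facet normal 0.043 0.621 -0.782
  outer loop
   vertex 4.0 2.4 1.9
   vertex 3.9 1.4 1.1
   vertex 1.0 5.0 3.8
  endloop
 endfacet
 facet normal 0.645 0.764 -0.026
  outer loop
   vertex 4.0 2.4 1.9
   vertex 1.0 5.0 3.8
   vertex 3.8 2.6 2.8
  endloop
 endfacet
 facet normal 0.762 0.647 0.025
  outer loop
   vertex 4.0 2.4 1.9
   vertex 3.8 2.6 2.8
   vertex 4.5 1.8 2.2
  endloop
 endfacet
 facet normal 0.066 -0.949 0.309
  outer loop
   vertex 4.4 1.5 1.3
   vertex 4.5 1.8 2.2
   vertex 3.9 1.4 1.1
  endloop
 endfacet
 facet normal 0.802 0.535 -0.267
  outer loop
   vertex 4.4 1.5 1.3
   vertex 4.0 2.4 1.9
   vertex 4.5 1.8 2.2
  endloop
 endfacet
 facet normal 0.190 0.602 -0.776
  outer loop
   vertex 4.4 1.5 1.3
   vertex 3.9 1.4 1.1
   vertex 4.0 2.4 1.9
  endloop
 endfacet
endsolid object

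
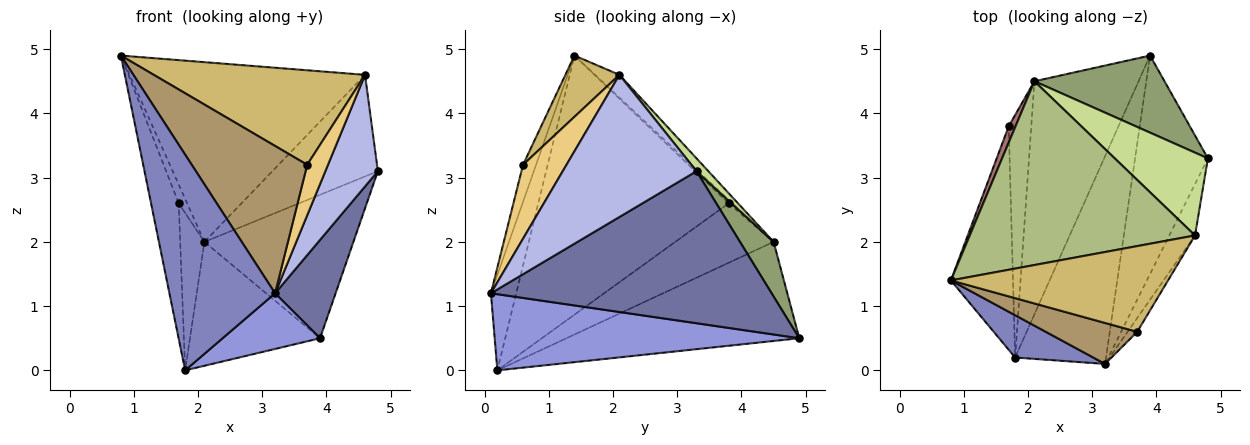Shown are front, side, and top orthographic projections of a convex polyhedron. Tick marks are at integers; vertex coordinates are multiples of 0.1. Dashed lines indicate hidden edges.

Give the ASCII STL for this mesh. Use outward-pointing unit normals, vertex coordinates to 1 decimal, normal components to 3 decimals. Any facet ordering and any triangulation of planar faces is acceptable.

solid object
 facet normal 0.885 -0.191 -0.424
  outer loop
   vertex 3.9 4.9 0.5
   vertex 4.8 3.3 3.1
   vertex 3.2 0.1 1.2
  endloop
 endfacet
 facet normal -0.229 -0.955 0.187
  outer loop
   vertex 1.8 0.2 0.0
   vertex 3.2 0.1 1.2
   vertex 0.8 1.4 4.9
  endloop
 endfacet
 facet normal 0.629 -0.201 -0.751
  outer loop
   vertex 1.8 0.2 0.0
   vertex 3.9 4.9 0.5
   vertex 3.2 0.1 1.2
  endloop
 endfacet
 facet normal 0.918 -0.360 -0.166
  outer loop
   vertex 4.6 2.1 4.6
   vertex 3.2 0.1 1.2
   vertex 4.8 3.3 3.1
  endloop
 endfacet
 facet normal 0.195 0.864 0.464
  outer loop
   vertex 2.1 4.5 2.0
   vertex 4.8 3.3 3.1
   vertex 3.9 4.9 0.5
  endloop
 endfacet
 facet normal -0.072 0.697 0.713
  outer loop
   vertex 2.1 4.5 2.0
   vertex 0.8 1.4 4.9
   vertex 4.6 2.1 4.6
  endloop
 endfacet
 facet normal 0.087 0.772 0.629
  outer loop
   vertex 2.1 4.5 2.0
   vertex 4.6 2.1 4.6
   vertex 4.8 3.3 3.1
  endloop
 endfacet
 facet normal -0.643 0.359 -0.676
  outer loop
   vertex 2.1 4.5 2.0
   vertex 3.9 4.9 0.5
   vertex 1.8 0.2 0.0
  endloop
 endfacet
 facet normal -0.108 -0.958 0.266
  outer loop
   vertex 3.7 0.6 3.2
   vertex 0.8 1.4 4.9
   vertex 3.2 0.1 1.2
  endloop
 endfacet
 facet normal 0.186 -0.728 0.660
  outer loop
   vertex 3.7 0.6 3.2
   vertex 4.6 2.1 4.6
   vertex 0.8 1.4 4.9
  endloop
 endfacet
 facet normal 0.896 -0.428 -0.117
  outer loop
   vertex 3.7 0.6 3.2
   vertex 3.2 0.1 1.2
   vertex 4.6 2.1 4.6
  endloop
 endfacet
 facet normal -0.963 0.140 -0.231
  outer loop
   vertex 1.7 3.8 2.6
   vertex 1.8 0.2 0.0
   vertex 0.8 1.4 4.9
  endloop
 endfacet
 facet normal -0.320 0.715 0.621
  outer loop
   vertex 1.7 3.8 2.6
   vertex 0.8 1.4 4.9
   vertex 2.1 4.5 2.0
  endloop
 endfacet
 facet normal -0.911 0.224 -0.346
  outer loop
   vertex 1.7 3.8 2.6
   vertex 2.1 4.5 2.0
   vertex 1.8 0.2 0.0
  endloop
 endfacet
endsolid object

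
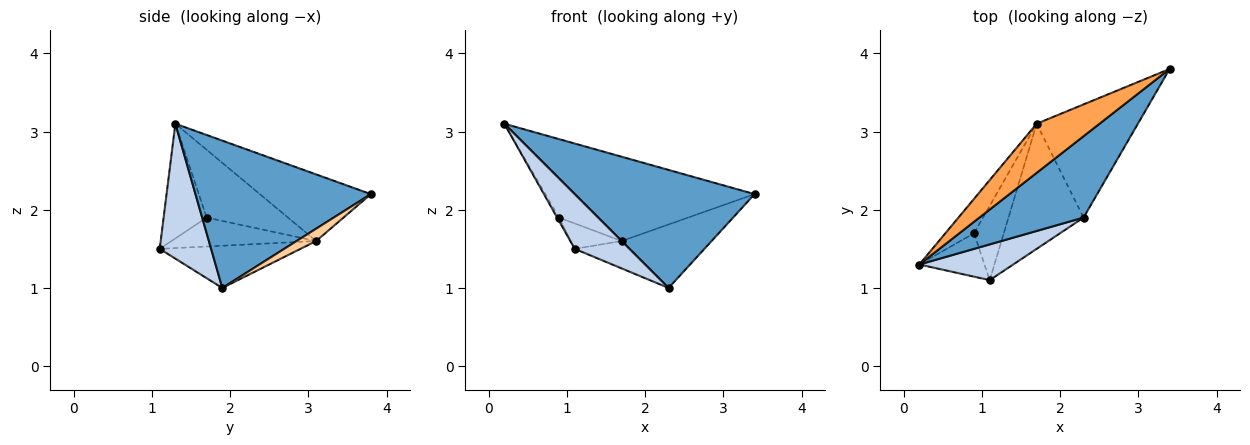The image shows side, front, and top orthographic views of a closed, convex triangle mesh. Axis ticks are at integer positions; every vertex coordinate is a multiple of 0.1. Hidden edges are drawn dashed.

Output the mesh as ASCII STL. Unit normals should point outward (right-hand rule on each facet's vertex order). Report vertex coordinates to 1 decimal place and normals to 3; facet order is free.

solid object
 facet normal 0.626 -0.642 0.443
  outer loop
   vertex 2.3 1.9 1.0
   vertex 3.4 3.8 2.2
   vertex 0.2 1.3 3.1
  endloop
 endfacet
 facet normal 0.618 -0.658 0.430
  outer loop
   vertex 1.1 1.1 1.5
   vertex 2.3 1.9 1.0
   vertex 0.2 1.3 3.1
  endloop
 endfacet
 facet normal -0.471 0.762 0.444
  outer loop
   vertex 1.7 3.1 1.6
   vertex 0.2 1.3 3.1
   vertex 3.4 3.8 2.2
  endloop
 endfacet
 facet normal 0.106 0.487 -0.867
  outer loop
   vertex 1.7 3.1 1.6
   vertex 3.4 3.8 2.2
   vertex 2.3 1.9 1.0
  endloop
 endfacet
 facet normal -0.482 0.187 -0.856
  outer loop
   vertex 1.7 3.1 1.6
   vertex 2.3 1.9 1.0
   vertex 1.1 1.1 1.5
  endloop
 endfacet
 facet normal -0.869 0.039 -0.494
  outer loop
   vertex 0.9 1.7 1.9
   vertex 1.1 1.1 1.5
   vertex 0.2 1.3 3.1
  endloop
 endfacet
 facet normal -0.842 0.405 -0.356
  outer loop
   vertex 0.9 1.7 1.9
   vertex 0.2 1.3 3.1
   vertex 1.7 3.1 1.6
  endloop
 endfacet
 facet normal -0.678 0.238 -0.696
  outer loop
   vertex 0.9 1.7 1.9
   vertex 1.7 3.1 1.6
   vertex 1.1 1.1 1.5
  endloop
 endfacet
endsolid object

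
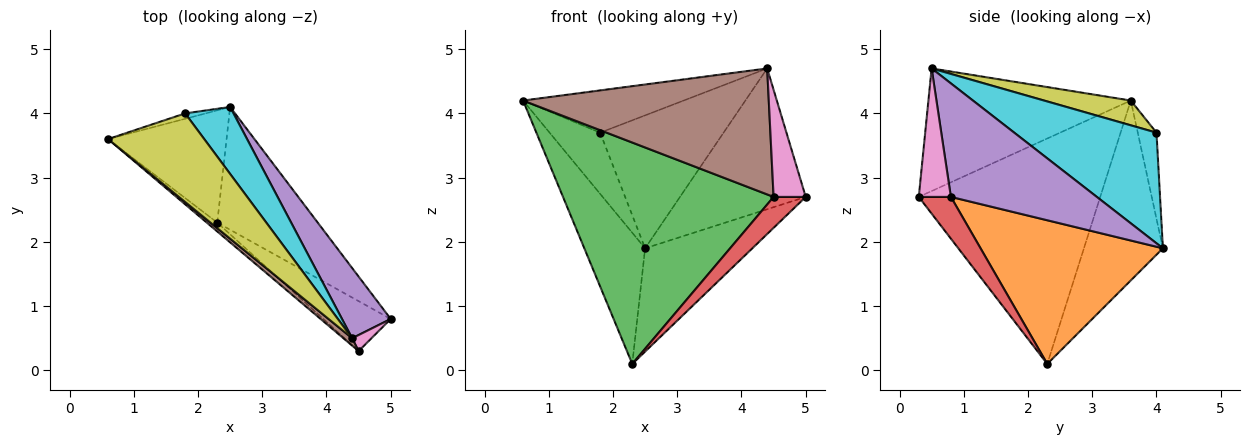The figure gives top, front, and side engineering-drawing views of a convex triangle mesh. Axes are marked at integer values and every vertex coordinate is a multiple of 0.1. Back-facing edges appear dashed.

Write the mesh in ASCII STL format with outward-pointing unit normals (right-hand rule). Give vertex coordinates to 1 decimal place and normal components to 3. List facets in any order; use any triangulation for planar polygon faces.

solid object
 facet normal -0.702 0.541 -0.463
  outer loop
   vertex 2.3 2.3 0.1
   vertex 0.6 3.6 4.2
   vertex 2.5 4.1 1.9
  endloop
 endfacet
 facet normal 0.738 0.434 -0.516
  outer loop
   vertex 2.3 2.3 0.1
   vertex 2.5 4.1 1.9
   vertex 5.0 0.8 2.7
  endloop
 endfacet
 facet normal -0.652 -0.757 -0.030
  outer loop
   vertex 4.5 0.3 2.7
   vertex 0.6 3.6 4.2
   vertex 2.3 2.3 0.1
  endloop
 endfacet
 facet normal 0.466 -0.466 -0.752
  outer loop
   vertex 4.5 0.3 2.7
   vertex 2.3 2.3 0.1
   vertex 5.0 0.8 2.7
  endloop
 endfacet
 facet normal 0.720 0.621 0.309
  outer loop
   vertex 4.4 0.5 4.7
   vertex 5.0 0.8 2.7
   vertex 2.5 4.1 1.9
  endloop
 endfacet
 facet normal -0.635 -0.771 0.045
  outer loop
   vertex 4.4 0.5 4.7
   vertex 0.6 3.6 4.2
   vertex 4.5 0.3 2.7
  endloop
 endfacet
 facet normal 0.703 -0.703 0.105
  outer loop
   vertex 4.4 0.5 4.7
   vertex 4.5 0.3 2.7
   vertex 5.0 0.8 2.7
  endloop
 endfacet
 facet normal -0.346 0.935 -0.083
  outer loop
   vertex 1.8 4.0 3.7
   vertex 2.5 4.1 1.9
   vertex 0.6 3.6 4.2
  endloop
 endfacet
 facet normal 0.226 0.419 0.879
  outer loop
   vertex 1.8 4.0 3.7
   vertex 0.6 3.6 4.2
   vertex 4.4 0.5 4.7
  endloop
 endfacet
 facet normal 0.717 0.622 0.313
  outer loop
   vertex 1.8 4.0 3.7
   vertex 4.4 0.5 4.7
   vertex 2.5 4.1 1.9
  endloop
 endfacet
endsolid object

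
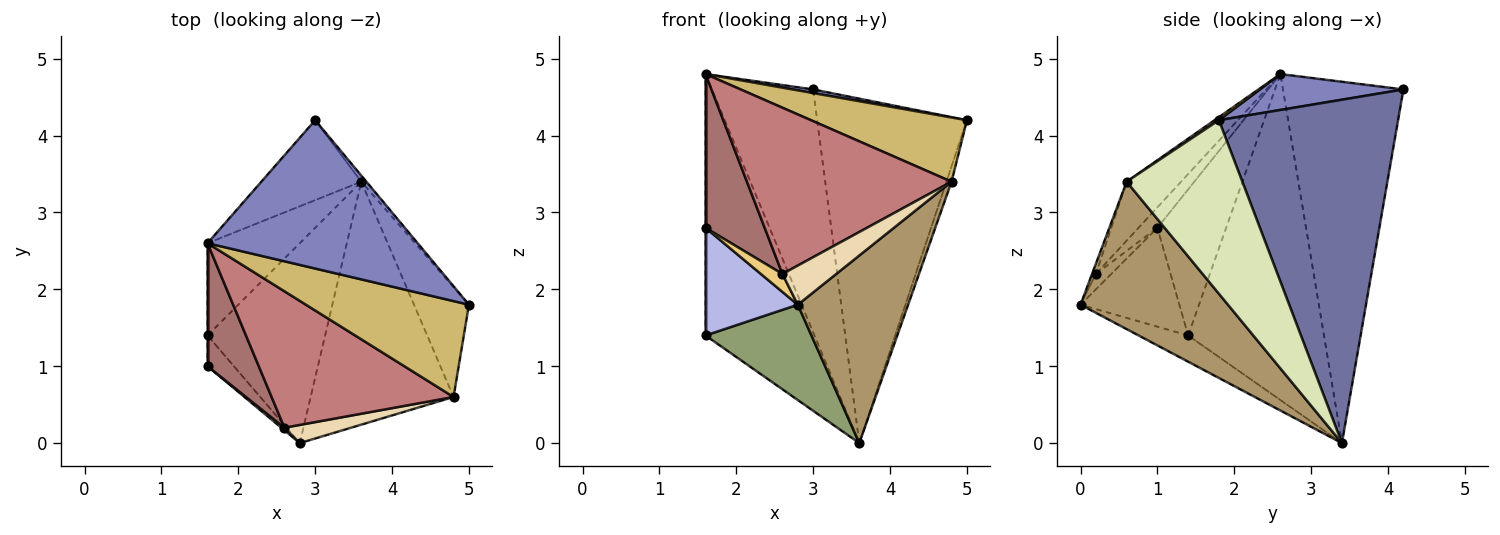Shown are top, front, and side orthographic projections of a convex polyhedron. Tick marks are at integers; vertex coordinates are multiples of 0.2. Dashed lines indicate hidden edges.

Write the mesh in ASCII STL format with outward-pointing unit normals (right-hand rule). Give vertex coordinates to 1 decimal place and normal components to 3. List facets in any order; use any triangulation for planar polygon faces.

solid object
 facet normal 0.767 0.641 -0.011
  outer loop
   vertex 3.6 3.4 0.0
   vertex 3.0 4.2 4.6
   vertex 5.0 1.8 4.2
  endloop
 endfacet
 facet normal 0.168 -0.024 0.985
  outer loop
   vertex 1.6 2.6 4.8
   vertex 5.0 1.8 4.2
   vertex 3.0 4.2 4.6
  endloop
 endfacet
 facet normal -0.749 0.629 -0.207
  outer loop
   vertex 1.6 2.6 4.8
   vertex 3.0 4.2 4.6
   vertex 3.6 3.4 0.0
  endloop
 endfacet
 facet normal -0.718 -0.670 -0.191
  outer loop
   vertex 1.6 1.4 1.4
   vertex 2.8 0.0 1.8
   vertex 1.6 1.0 2.8
  endloop
 endfacet
 facet normal -0.197 -0.422 -0.885
  outer loop
   vertex 1.6 1.4 1.4
   vertex 3.6 3.4 0.0
   vertex 2.8 0.0 1.8
  endloop
 endfacet
 facet normal -1.000 0.000 0.000
  outer loop
   vertex 1.6 1.4 1.4
   vertex 1.6 1.0 2.8
   vertex 1.6 2.6 4.8
  endloop
 endfacet
 facet normal -0.762 0.611 -0.216
  outer loop
   vertex 1.6 1.4 1.4
   vertex 1.6 2.6 4.8
   vertex 3.6 3.4 0.0
  endloop
 endfacet
 facet normal 0.953 0.042 -0.301
  outer loop
   vertex 4.8 0.6 3.4
   vertex 3.6 3.4 0.0
   vertex 5.0 1.8 4.2
  endloop
 endfacet
 facet normal 0.632 -0.473 -0.613
  outer loop
   vertex 4.8 0.6 3.4
   vertex 2.8 0.0 1.8
   vertex 3.6 3.4 0.0
  endloop
 endfacet
 facet normal 0.016 -0.556 0.831
  outer loop
   vertex 4.8 0.6 3.4
   vertex 5.0 1.8 4.2
   vertex 1.6 2.6 4.8
  endloop
 endfacet
 facet normal -0.577 -0.808 0.115
  outer loop
   vertex 2.6 0.2 2.2
   vertex 1.6 1.0 2.8
   vertex 2.8 0.0 1.8
  endloop
 endfacet
 facet normal -0.065 -0.905 0.420
  outer loop
   vertex 2.6 0.2 2.2
   vertex 2.8 0.0 1.8
   vertex 4.8 0.6 3.4
  endloop
 endfacet
 facet normal -0.242 -0.758 0.606
  outer loop
   vertex 2.6 0.2 2.2
   vertex 1.6 2.6 4.8
   vertex 1.6 1.0 2.8
  endloop
 endfacet
 facet normal -0.201 -0.757 0.621
  outer loop
   vertex 2.6 0.2 2.2
   vertex 4.8 0.6 3.4
   vertex 1.6 2.6 4.8
  endloop
 endfacet
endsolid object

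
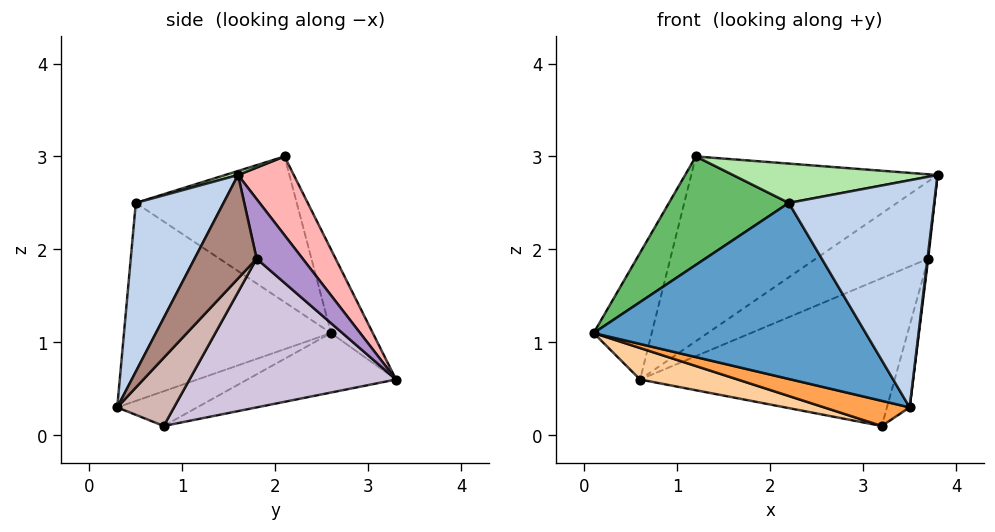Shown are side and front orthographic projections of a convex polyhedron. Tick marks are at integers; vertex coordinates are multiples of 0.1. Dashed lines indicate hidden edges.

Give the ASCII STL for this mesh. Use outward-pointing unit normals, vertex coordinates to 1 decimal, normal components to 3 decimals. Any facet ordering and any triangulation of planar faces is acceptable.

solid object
 facet normal -0.582 -0.765 -0.274
  outer loop
   vertex 2.2 0.5 2.5
   vertex 0.1 2.6 1.1
   vertex 3.5 0.3 0.3
  endloop
 endfacet
 facet normal 0.483 -0.799 0.358
  outer loop
   vertex 2.2 0.5 2.5
   vertex 3.5 0.3 0.3
   vertex 3.8 1.6 2.8
  endloop
 endfacet
 facet normal -0.533 -0.570 -0.626
  outer loop
   vertex 3.2 0.8 0.1
   vertex 3.5 0.3 0.3
   vertex 0.1 2.6 1.1
  endloop
 endfacet
 facet normal -0.442 -0.290 -0.849
  outer loop
   vertex 3.2 0.8 0.1
   vertex 0.1 2.6 1.1
   vertex 0.6 3.3 0.6
  endloop
 endfacet
 facet normal -0.767 -0.571 0.294
  outer loop
   vertex 1.2 2.1 3.0
   vertex 0.1 2.6 1.1
   vertex 2.2 0.5 2.5
  endloop
 endfacet
 facet normal 0.018 -0.288 0.958
  outer loop
   vertex 1.2 2.1 3.0
   vertex 2.2 0.5 2.5
   vertex 3.8 1.6 2.8
  endloop
 endfacet
 facet normal -0.512 0.711 0.483
  outer loop
   vertex 1.2 2.1 3.0
   vertex 0.6 3.3 0.6
   vertex 0.1 2.6 1.1
  endloop
 endfacet
 facet normal 0.203 0.895 0.397
  outer loop
   vertex 1.2 2.1 3.0
   vertex 3.8 1.6 2.8
   vertex 0.6 3.3 0.6
  endloop
 endfacet
 facet normal 0.374 0.913 0.161
  outer loop
   vertex 3.7 1.8 1.9
   vertex 0.6 3.3 0.6
   vertex 3.8 1.6 2.8
  endloop
 endfacet
 facet normal 0.539 0.664 -0.519
  outer loop
   vertex 3.7 1.8 1.9
   vertex 3.2 0.8 0.1
   vertex 0.6 3.3 0.6
  endloop
 endfacet
 facet normal 0.994 -0.012 -0.113
  outer loop
   vertex 3.7 1.8 1.9
   vertex 3.8 1.6 2.8
   vertex 3.5 0.3 0.3
  endloop
 endfacet
 facet normal 0.842 0.337 -0.421
  outer loop
   vertex 3.7 1.8 1.9
   vertex 3.5 0.3 0.3
   vertex 3.2 0.8 0.1
  endloop
 endfacet
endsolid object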